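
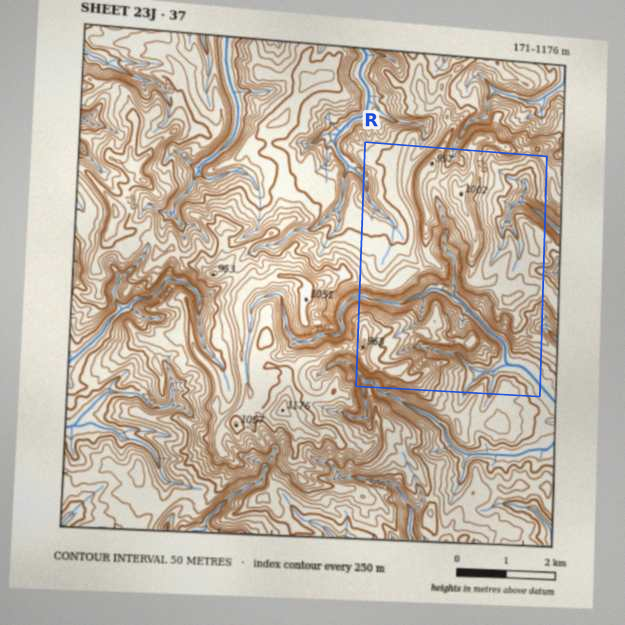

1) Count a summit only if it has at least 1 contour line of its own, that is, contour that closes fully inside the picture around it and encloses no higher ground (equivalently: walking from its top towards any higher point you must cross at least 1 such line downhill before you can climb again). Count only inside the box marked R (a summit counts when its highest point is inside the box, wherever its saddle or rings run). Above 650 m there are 6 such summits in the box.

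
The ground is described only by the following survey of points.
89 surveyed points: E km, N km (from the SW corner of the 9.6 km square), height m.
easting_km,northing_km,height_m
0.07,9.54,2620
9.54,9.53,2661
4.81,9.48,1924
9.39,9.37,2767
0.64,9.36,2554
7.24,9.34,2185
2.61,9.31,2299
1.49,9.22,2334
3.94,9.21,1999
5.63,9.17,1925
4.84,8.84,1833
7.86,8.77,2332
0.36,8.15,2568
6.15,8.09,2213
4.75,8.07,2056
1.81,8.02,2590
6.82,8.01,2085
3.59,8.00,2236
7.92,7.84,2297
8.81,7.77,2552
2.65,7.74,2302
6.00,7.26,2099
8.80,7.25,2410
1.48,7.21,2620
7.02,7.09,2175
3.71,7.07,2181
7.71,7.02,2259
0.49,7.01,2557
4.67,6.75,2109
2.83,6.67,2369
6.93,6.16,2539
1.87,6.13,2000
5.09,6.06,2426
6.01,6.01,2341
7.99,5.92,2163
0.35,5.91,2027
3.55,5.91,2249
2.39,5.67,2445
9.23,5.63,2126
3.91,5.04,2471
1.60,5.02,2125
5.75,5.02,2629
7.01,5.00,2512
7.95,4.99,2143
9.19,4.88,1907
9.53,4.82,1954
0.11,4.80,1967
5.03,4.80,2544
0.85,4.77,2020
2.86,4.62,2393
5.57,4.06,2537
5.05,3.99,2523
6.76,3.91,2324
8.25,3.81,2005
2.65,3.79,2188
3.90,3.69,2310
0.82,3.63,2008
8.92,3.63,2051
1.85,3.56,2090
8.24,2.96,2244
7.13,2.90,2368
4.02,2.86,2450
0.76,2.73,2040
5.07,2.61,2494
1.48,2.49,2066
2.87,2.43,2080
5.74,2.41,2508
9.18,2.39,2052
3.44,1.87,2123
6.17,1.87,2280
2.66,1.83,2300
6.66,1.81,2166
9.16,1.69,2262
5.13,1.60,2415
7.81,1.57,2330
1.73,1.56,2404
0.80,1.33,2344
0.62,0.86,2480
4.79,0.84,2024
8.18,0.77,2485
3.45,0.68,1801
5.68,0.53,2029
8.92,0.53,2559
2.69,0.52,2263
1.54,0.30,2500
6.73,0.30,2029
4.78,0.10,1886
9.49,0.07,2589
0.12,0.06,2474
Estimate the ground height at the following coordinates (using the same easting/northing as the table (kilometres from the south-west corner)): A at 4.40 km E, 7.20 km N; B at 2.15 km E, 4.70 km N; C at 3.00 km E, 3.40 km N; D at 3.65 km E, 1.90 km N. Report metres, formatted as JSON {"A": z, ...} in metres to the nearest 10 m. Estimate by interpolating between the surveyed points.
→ {"A": 2150, "B": 2280, "C": 2220, "D": 2220}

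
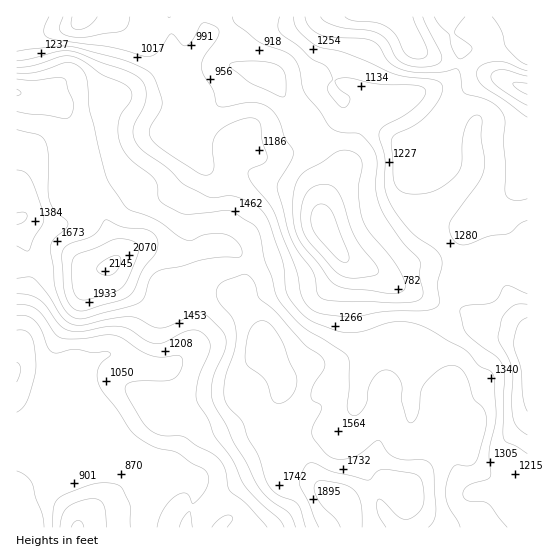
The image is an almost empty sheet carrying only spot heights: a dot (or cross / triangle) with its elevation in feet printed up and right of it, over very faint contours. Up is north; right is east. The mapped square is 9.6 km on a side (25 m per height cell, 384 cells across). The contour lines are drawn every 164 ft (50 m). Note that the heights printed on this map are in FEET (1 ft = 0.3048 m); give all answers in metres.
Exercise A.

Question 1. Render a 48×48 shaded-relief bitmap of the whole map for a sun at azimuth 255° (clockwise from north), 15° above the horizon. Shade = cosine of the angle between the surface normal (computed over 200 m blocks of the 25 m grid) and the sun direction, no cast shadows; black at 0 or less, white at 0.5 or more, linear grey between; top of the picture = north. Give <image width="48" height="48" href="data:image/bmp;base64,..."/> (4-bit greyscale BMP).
<image width="48" height="48" href="data:image/bmp;base64,Qk32BAAAAAAAAHYAAAAoAAAAMAAAADAAAAABAAQAAAAAAIAEAAATCwAAEwsAABAAAAAAAAAAAAAAABEREQAiIiIAMzMzAERERABVVVUAZmZmAHd3dwCIiIgAmZmZAKqqqgC7u7sAzMzMAN3d3QDu7u4A////AKcgJ6u7uqmHiHiazN7+zLhEaIZlRWZWd4YhNpq7qqmHiYis3d3u3KY0epZDNGZnd2VEV4q7qZmYiZm97tze24QlmoUhJGd4d1Vnd3mqmImYiavN7svNuFM3qnQRJXiIdkV4iHiIiIiZmbze7am7hURomGQiRnd2ZlZ4mIiHeIiaqr3u24ipVFaIdlVDV3ZVZ3eJmIh2eJmrq87uyoiXRXiIZWZlaHQ1d4iZmHd3irqru83tuYiGVniYZXd2eXMlZXiJmHd4q7qau83cqIh2ZniYZXiHiYMTRHiZmHd5zLqZms3bmIh2ZmeZZWiYiHQQI4iZmHeLy6mIm93KmId3ZVeZdniZh3UQEpmal3isypiIrO25mpdmZVeZdniZh2UQAbqph3m7qYd5vNyompZFZlaJh3iZhlUgAcupd5u6mHeJvNypmpZEVmaJhniZhlUwAMy4eKuod3iavNy6qoZVVVZ5hmeZhUVBAMy5eKmYiZmau83LqHVVVFZ3dniIdURBALzKiZmKu7mJq83sqGRFRFZ3d3iIdTMxEbzcqZibzLh4ms3tp1M0RFZ4h3d2ZDRDM7zu25ibzLl3is3cljIiNGd4h3ZmVFZkRL3//JeJq6l3isy6hSESRWd4d2ZmZmdlVbz//Zd4iIh3erqYdBASRmZ3ZmZ4d3h2Z7zv/Zh3ZVZ3irmHYxETVmZlVnm7mIh2eavf/aiGQzZ4mqmHUxEzREVlaKzMqYdnm4m+/amFMjaImZmHUyIzEjZ4m8zLuYZoq3i+/amGMkaIiIiHQyERAEiqvMu8uXZ5qnnO25mGQ0VniIiGQyAAAnvMzLu8uXeJmYq8uYmXVERWiIdlQwAAFa3My7y7uYeJiJq6mZmXVURGiHdVQgAASc3LvNy6qoiId6q7qaqFVkRGh3ZVQQABa93LzduZmpiHd6vcqallVVVWd3ZVMQADe93L3bmIiamHeJzsmJhUVlZmZndlMREUi9y87aiIiZmYiJvcmIdVZmVWVWdlMzM1irvN7aiHiJqqmJvLmHZWdlRERnh1VVRGiau+/ah3d4mqmJrLmGVWZUREV5h3dlVWeJq+/qh3d3m7mJq7qGVVREM0aamIdlVnd4q+/qh3Znm7mJq7qFRUMzNGiqmIZVVnd4rO/Zh3Znq7mJmql1RDMzVomqmHVFZ3iJq925iHZXq7mZmql1REM0Z4iZmHZEV4mpibqZmYZXm7qqmZhkRVREZ3eIiHZDV5u5d4mZqphnm7zJmIdDVmVEV3dmeHVEery5Zniaq6mInN7ndmVEV3UyRndlZmZWnMuYd4iJq8uqve7VVmVEVlQiRodUVmZ4vMqHiJmaq8y83tuFZ3ZCNEMjRoZUZneJzLqZmavMuqq8y4QmeIYgEzM1Z3dVZ4iazbqqqr3tuGWKqFIHd3QQI0RXiHhmeJmrzcuqqs79lSNoh1M3dUMjVWaJmHiHeJqrzdupms7rYhSJh2VIdDJHh4iamHiHeJq7zdyqq83IMSaIh2VZhTE3mZqqmHiHiZmr3uy8uqqWEDeYd2ZQ=="/>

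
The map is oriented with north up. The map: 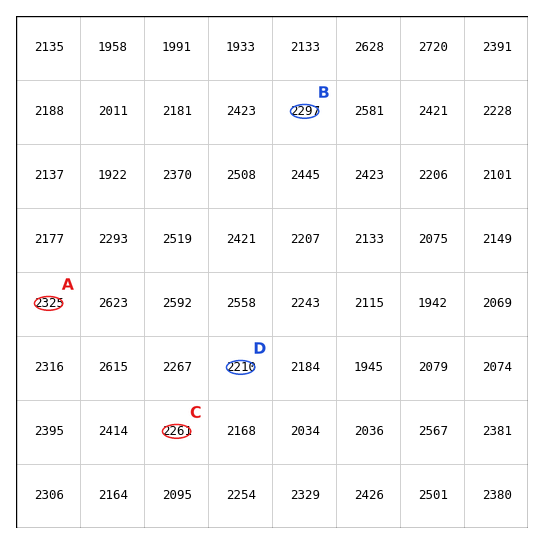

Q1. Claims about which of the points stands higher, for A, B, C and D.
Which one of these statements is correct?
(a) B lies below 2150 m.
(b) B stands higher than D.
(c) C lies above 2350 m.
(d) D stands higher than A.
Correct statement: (b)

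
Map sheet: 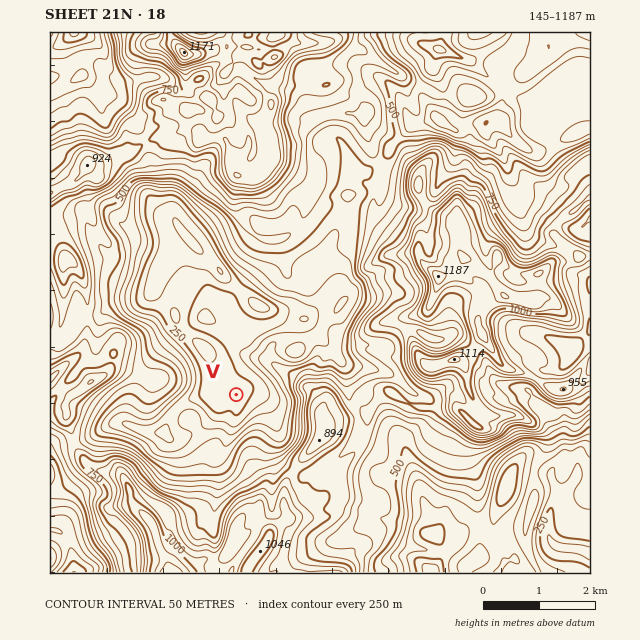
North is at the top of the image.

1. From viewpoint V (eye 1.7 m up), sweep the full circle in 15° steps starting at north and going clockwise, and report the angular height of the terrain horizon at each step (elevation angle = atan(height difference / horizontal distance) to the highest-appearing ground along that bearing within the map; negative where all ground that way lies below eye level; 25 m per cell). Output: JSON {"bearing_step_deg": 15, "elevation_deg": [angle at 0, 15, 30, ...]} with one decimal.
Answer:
{"bearing_step_deg": 15, "elevation_deg": [10.4, 7.3, 11.5, 14.0, 14.3, 16.6, 21.1, 22.9, 21.5, 19.6, 18.1, 18.3, 18.1, 14.0, 16.4, 16.4, 14.2, 8.5, 12.0, 14.0, 9.9, 6.2, 7.4, 6.6]}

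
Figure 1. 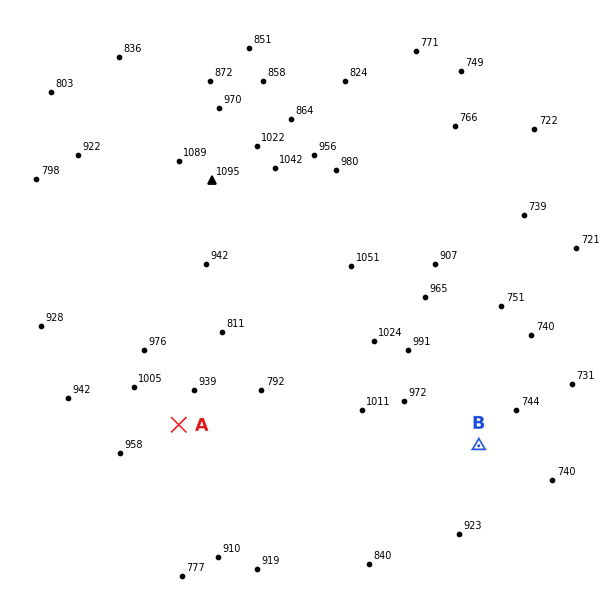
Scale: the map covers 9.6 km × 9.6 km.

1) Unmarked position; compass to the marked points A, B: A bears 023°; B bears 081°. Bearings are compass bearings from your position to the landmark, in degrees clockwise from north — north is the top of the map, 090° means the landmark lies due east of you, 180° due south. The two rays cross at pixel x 148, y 498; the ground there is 930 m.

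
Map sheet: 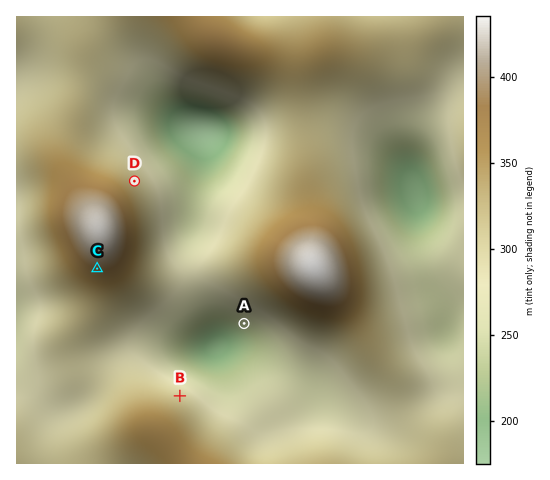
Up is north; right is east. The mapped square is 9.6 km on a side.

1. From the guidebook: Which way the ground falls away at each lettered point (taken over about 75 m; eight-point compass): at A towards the SW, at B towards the NE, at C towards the S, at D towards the NE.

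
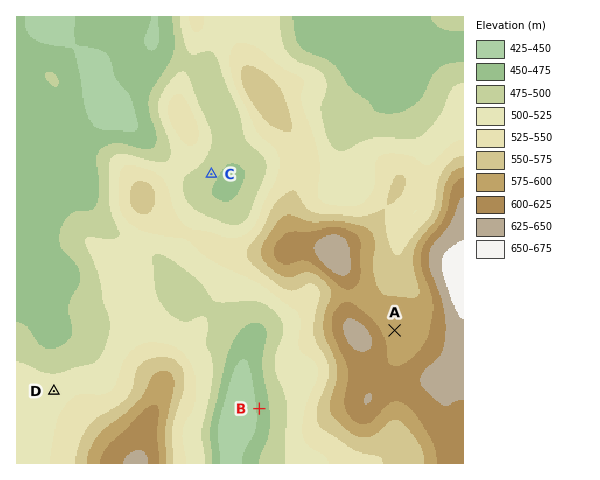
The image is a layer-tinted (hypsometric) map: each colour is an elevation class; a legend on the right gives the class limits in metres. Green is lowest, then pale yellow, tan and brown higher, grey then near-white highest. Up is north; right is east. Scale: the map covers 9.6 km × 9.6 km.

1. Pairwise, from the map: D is lower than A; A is higher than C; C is higher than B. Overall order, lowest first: B C D A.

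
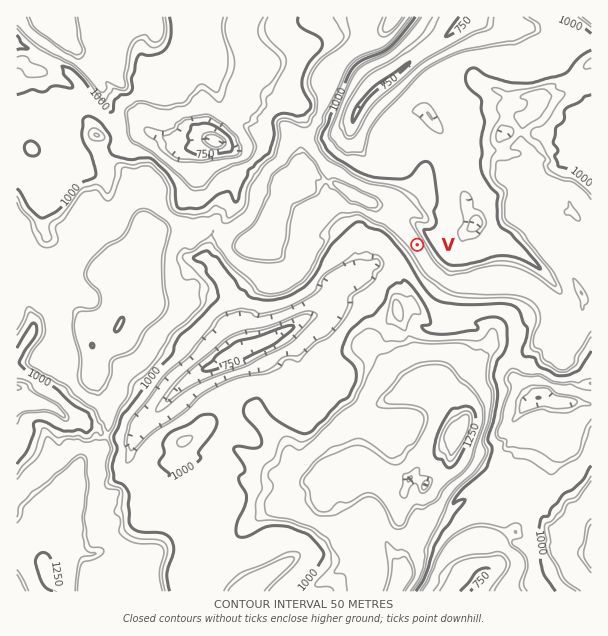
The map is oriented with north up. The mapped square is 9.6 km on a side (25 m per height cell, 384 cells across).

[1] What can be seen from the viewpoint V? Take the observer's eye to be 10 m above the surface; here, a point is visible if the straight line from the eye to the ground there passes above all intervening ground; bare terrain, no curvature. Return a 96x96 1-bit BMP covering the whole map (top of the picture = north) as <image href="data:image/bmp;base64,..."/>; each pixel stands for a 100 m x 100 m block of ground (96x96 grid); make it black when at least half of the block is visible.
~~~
<image width="96" height="96" href="data:image/bmp;base64,Qk2+BAAAAAAAAD4AAAAoAAAAYAAAAGAAAAABAAEAAAAAAIAEAAATCwAAEwsAAAIAAAAAAAAA////AAAAAAAC/5/gAAAAAAAAAAAG/5/wAAAAAAAAAAAGwT/wAAAAAAAAAAAEwD/4AAAAAAAAAAAMwM/4AAAAAAAAAAAMwd/8AAAAAAAAABMAf/3+AAAAAAAAAD8Af//+AAAAAAAAAH8AP///AAAAAAAAAH8AP///AAAAAAAAAH8AP///gAAAAAAAAH8AP///wAAAAAAAAD8AP///wAAAAAAAAB8AN///4AAAAAAAAA8AP///4AAAAAAAAA8AP8//8AAAAAAAAAcAP8P/+AAAAAAAAAMAP4D/+AAAAAAAAAEAP4B//AAAAAAAAAEAP8A//A/AAAAAAAAAP8AP/EfAAAAAAAAIO8Af/oP4AAAAAAAEO8AP/4f+MAAAAAAA++YH/4//4AAAAAAAf+MP/4//4AAAAAAAB/uf/45/wAAAAAAAAf3///4/wAEAAAAAAf5///4fgAGAAAAAAf+///4PwADAAAAAAf/P//8H4ABwAAAAAP9j//8DwAAwAAAAAP+z//+A+AAEAAAAA//d//+AfgAMAAAAA/////8AfwA4AAAAA/////8gPwB4AAAAA//////gP8B4AAAAA/////7wP/H4AAAAA+///+b4H//8AAAAAx////74D//8AGAAAB/////8B//+APAAAD//z//8Ef/8AHAAAD/+w/f+8P/gAzAAAB/+AAGP8EAAAzgAAB//AADH8AAAAbgAAA/jgcBj+AAAAdwAAAPwADgx+IAAANwAAAH4AA4g+MAAAd4AAAH4AH/geeAAAd4AAAH4AB/gfeAAAZ4AAAH4AAfge4AAB54AAAHgAA/gEAAH/xwAAAHAAA/gAAH//hwAAAOAAA/gAAP/+DgAAAAAAA/wAA9/8HAAAAAAAA/8AAwf4fIAAAAAAB/+ABgf/+YAAAAAAB/+ADAf/+4AAAAAAB/+ADAf/54AAAAAAA/8AGAf/54AAAAAAA/8AOAP/xgAAAAAAA/8A8CH/xwAAAAAAA58D8HH/hwAAAAAAA4+P/HH/BwAAAAAAAcf/+OP+DgAAAAAAAeP/4OP+BAAAAAAAAf4gwPP+AAAAAAAAADwAAPf+AAAAAAAAABgAAP//AAAAAAAAABAAAP//AAAAAAAAACAAAP/+AAAAAAAAAAAAAH/0AAAAAAAAAAAAAH/hAAAAAAAAAAAAAH/BAAAAAAAAAAAAAH/AAAAAAAAAAAAAAH/+AAAAAAAAAAAAAD/AAAAAAAAAAAAAAD/EAAAAAAAAAAAAAH/eAAAAAAAAAAAAAH//gAAAAAAAAAAAAH/8AAAAAAAAAAQAAH/4AAAAAAAAAAQAAH/8gAAAAAAAAAYAAH//wAAAAAAAAAYAAH/gAAAAAAAAAAcAAH8AAAAAAAAAAAcAAH4AAAAAAAAAAAOAAHwAAAAAAAAAAAOAAHwAAAAAAAAAAAHAAD4AAAAAAAAAAADwAAYAAAAAAAAAAAA+AAAAAAAAAAAAAAAPAAAAAAAAAAAAAAAfgAAAAAAAAAAAAAADwAAAAAAAAAAAAAAA4AAAAAAAAAAAAAAAcAAAAE="/>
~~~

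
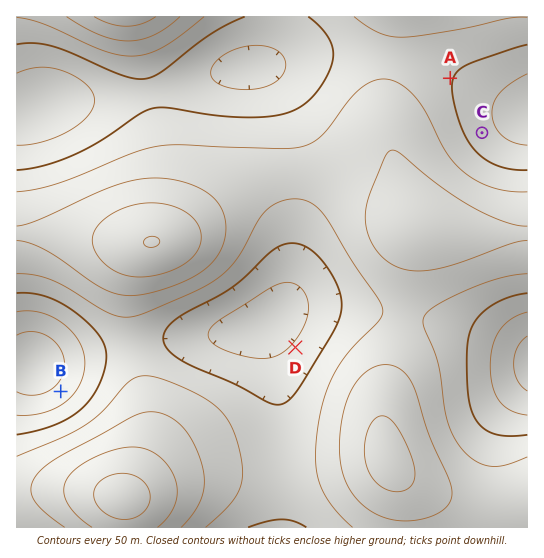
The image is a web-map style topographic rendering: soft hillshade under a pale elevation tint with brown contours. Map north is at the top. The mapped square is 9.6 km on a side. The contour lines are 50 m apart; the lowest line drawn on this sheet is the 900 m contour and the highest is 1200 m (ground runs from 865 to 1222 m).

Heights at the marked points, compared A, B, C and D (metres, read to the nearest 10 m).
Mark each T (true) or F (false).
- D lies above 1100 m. F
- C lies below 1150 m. T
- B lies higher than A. F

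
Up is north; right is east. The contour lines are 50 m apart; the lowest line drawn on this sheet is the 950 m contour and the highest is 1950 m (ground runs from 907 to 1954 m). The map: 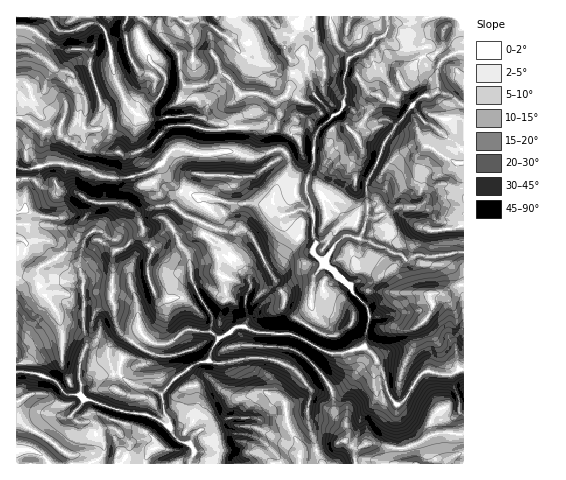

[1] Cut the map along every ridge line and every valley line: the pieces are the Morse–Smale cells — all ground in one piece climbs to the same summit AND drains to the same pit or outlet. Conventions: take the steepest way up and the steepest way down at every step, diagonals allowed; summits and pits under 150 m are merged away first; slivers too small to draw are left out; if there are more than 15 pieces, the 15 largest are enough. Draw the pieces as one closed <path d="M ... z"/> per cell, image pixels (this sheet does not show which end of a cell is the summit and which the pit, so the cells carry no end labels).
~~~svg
<path d="M386 16l-259 0-4 12 8 30 31-20 17 16 2 21 5 11 15 0 9-4 11-8 3 0 7 6 10 14 15-1 17 8-11 8-21 9-6 9-7 2-19 1-21-6-19 2-18 20-21 9-45-5-21-12-4-4 0-6-15 4-17-12-11-2-1 253 19 2 14 5 19 17 13 0 4 5 33 10 30 5 23 13 8-1 18-21-1-21-8-15 11-8 9-1 3-10 8-12-8-7-25-2-19 14-12 0-7-4-6-6-4-8-1-22-8-24-27-4-11 0-7 4-4-11-4-5-8-2-14-18-8-4-10 0-9 4-7-5 4-4 4-11-3-14 0-31-2-10 16-3 0 13 3 4 10 3 8-3 4-5 2-14 22 5 16 8 22 1 27-8 11-9 7-10 4-2 22 5 35-3 17 6 8 0 24-8 6 4 3 12-3 9-13 20-1 8 2 8 6 6 1 7 22 22 8 4 6 9 7 3 8-15 9-8-5-8 7-8 0-4-18-19-7 1-7 5-6-11 0-12 8-17 1-27 3-8 19-16 7-9 2-11-2-17 4-18 16-8 12-13 9-3 3-7z"/><path d="M244 326l-9 2-6 5-8 4-10 14-1 9-11 2-11 8 8 15 1 21-18 21-9 1 9 13 10 2 3 3 3 7-5 8 0 3 274-1-1-93-4 0-7 4-13 0-11-3-5 2-19 27-7 4-9-11-8-28-5-8-11-11-20 7-15 0-39-20-34-1z"/><path d="M463 16l-75 0 0 12-3 7-9 3-12 13-16 8-4 18 2 15-2 13-2 5-17 13-9 11-2 31-8 17 0 12 6 11 7-5 7-1 17 17 1 6-7 8 5 8 8-3 19 6 27 13 4 0 6 6 11-5 20 1 27-5z"/><path d="M126 16l-109 0-1 101 15 4 14 11 15-4 0 6 4 4 21 12 45 5 21-9 18-20 19-2 21 6 19-1 7-2 6-9 21-9 11-8-17-8-15 1-10-14-7-6-3 0-11 8-9 4-15 0-5-11-2-21-17-16-31 20-8-30 4-8z"/><path d="M67 164l-5 17-10 5-10-3-3-4 0-13-16 3 2 10 0 31 3 14-4 11-4 4 7 5 9-4 10 0 8 4 14 18 8 2 4 5 4 11 7-4 38 4 8 24 3 25 8 11 7 4 12 0 19-14 25 2 9 6 15-10 10-2 2-5-1-24 5-9-2-9-25-23-7 0-27 10 0-7-4-8-5-6-11-21-9-9-3-14 2-7-6-9 2-10-3-5-27 8-15 0-12-2-11-7z"/><path d="M350 235l-7 1-10 10-9 17 26 23 3 7 13 12 4 15-5 17 0 10 10 10 6 11 7 25 4 7 7 4 9-8 15-23 5-2 11 3 13 0 7-4 5-1 0-117-6 0-21 4-20-1-11 5-6-6-4 0-10-6z"/><path d="M161 164l-7 5 2 6-2 10 6 9-2 7 3 14 9 9 11 21 5 6 4 8 0 7 27-10 10 2 22 21 2 4 0 5-5 9 1 24-2 6 11 5 34 1 10 4 14-21-3-9 3-29 11-14-1-2-42-39-1-7-7-5-14-7-15-1-10 1-7 7-12 3-9-8 3-8-16-2-15-7-9-9z"/><path d="M27 372l-11 0 1 92 173-1 5-10-3-7-3-3-10-2-5-6-4-8-11-7-14-6-27-4-33-10-4-5-13 0-14-15-14-6z"/><path d="M281 149l-24 8-8 0-17-6-35 3-22-5-4 2-10 13 9 16 9 9 15 7 16 2-3 8 9 8 12-3 7-7 10-1 15 1 14 7-1-12 2-9 12-16 3-9-3-12z"/><path d="M326 264l-12 14-3 16 3 22-14 21 29 16 15 0 17-5 4-2 5-26-2-11-15-16-2-7z"/>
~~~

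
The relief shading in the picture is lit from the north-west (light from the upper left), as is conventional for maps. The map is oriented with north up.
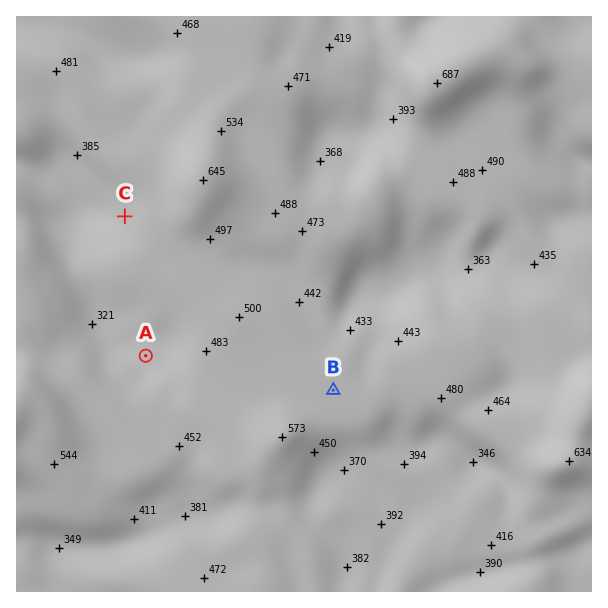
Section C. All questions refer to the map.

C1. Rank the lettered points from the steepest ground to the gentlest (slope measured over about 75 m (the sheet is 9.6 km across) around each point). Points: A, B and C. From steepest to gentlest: C A B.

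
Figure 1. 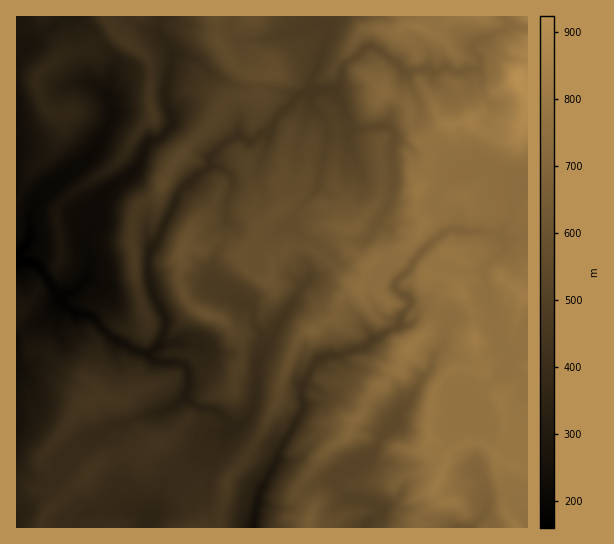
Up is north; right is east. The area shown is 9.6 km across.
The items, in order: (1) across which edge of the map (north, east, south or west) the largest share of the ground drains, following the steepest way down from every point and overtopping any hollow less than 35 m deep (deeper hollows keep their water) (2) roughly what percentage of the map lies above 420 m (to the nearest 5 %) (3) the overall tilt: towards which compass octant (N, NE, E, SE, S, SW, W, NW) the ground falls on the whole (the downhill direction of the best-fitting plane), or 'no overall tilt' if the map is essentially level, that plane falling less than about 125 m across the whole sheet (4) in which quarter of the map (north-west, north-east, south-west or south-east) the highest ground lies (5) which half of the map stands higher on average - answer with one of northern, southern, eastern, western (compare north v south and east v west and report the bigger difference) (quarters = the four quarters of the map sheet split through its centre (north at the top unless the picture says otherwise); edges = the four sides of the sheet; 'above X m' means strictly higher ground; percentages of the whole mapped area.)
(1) The largest share of the runoff leaves by the western edge.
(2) Ground above 420 m makes up about 65 % of the sheet.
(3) Overall the map slopes down towards the west.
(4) The highest point lies in the north-east quarter of the map.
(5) Taken as a whole, the eastern half is higher than the western.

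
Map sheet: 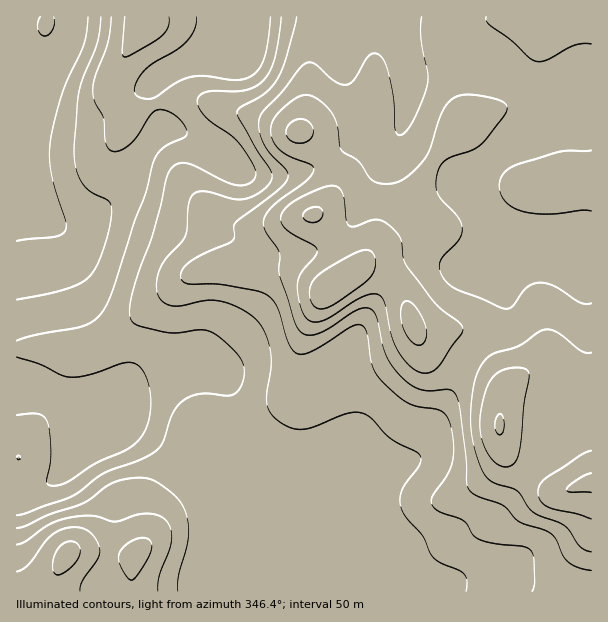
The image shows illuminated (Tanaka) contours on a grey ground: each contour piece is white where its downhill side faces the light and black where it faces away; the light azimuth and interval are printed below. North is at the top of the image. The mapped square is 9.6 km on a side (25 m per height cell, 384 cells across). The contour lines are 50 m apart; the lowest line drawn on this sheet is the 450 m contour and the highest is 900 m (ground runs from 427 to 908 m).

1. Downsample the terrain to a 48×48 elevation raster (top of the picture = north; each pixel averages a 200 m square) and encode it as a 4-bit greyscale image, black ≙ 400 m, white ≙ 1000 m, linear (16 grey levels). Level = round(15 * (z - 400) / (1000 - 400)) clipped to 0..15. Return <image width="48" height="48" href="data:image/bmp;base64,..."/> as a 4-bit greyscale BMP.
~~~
<image width="48" height="48" href="data:image/bmp;base64,Qk32BAAAAAAAAHYAAAAoAAAAMAAAADAAAAABAAQAAAAAAIAEAAATCwAAEwsAABAAAAAAAAAAAAAAABEREQAiIiIAMzMzAERERABVVVUAZmZmAHd3dwCIiIgAmZmZAKqqqgC7u7sAzMzMAN3d3QDu7u4A////AJmqmZmZiHZmVVVWZmVVVVVVZmZ3d3iIiJmqqZmZmHZmVVVWZmVVVVVWZmZ3d3iIiYmqqpmZmHdmVVVVZlVVVVVmZmd3d3iJmYiaqpmZmYdmVVVVVVVVVVVmZ3d3d3iJqniZqZiJmYdmVVVVVVVVVVVmZ3eIiIiZq2d4mYiIiIdmVVVVVVVVVVZmd3eIiJmaq1Vnd3d3h3dmVVVVVVVVVWZnd4iIiZq7u0RVZnd3d3ZlVVVVVVVVVWZ3eIiJmavMzERERWZ3d2ZlVVVVVVVVVWZneImZqqvM3URERFZmZmZVVVVVVVVVVWZmd4mau7u8zVRDNERVVmVVVVVVZlVVVmZmd4mru7q7zFVDMzREVVVlVVVmZmZVZmZmZ4mrzLqqu1RDMzM0RVZmZlVmZmZmZmZmZ4m8zLqqq0RDMzMzRFZmZmZmZmZmZmZ3d4m8zLqqqkRDMzMzNFVmZmZmZ3ZmZmd3d4m8zLqqqkRDMzMzNEVWVVZmd3d2Z3d4iIm8zLqqqjMzMzMzREVVVVVnd3d3d3eImZm8zLuqqjM0RDMzRERVVVVnd3d3d3iZmZmrzLuqqkREREREREREVVVmd3d3d4maqpmru7u6qkREREREREREVVVmd3d3d4mruqmqq7u7qkRERERERFVVVVVneId3eJq7uqqqqqu6qkRERERVVVVVVVZniJmHeJq7u6qqmaqqqTM0RERVVVVVVWZniaqYiJu7uqqpmZqpmTMzMzRFVmZmZmZ3iru6mau7uqmZmZmZmSMzMzRFZmd2Z3d4mrzLqqu7qZmZmZmZmSIiIzNFVnd3d4iImrzMu6u6qZmZmZmZmSIiIjNEVneIiIiJmrvMy7qqmZmZmZmZmSIiIiNEVmd4iIiJmau8y7qqmZmZmZmZmRERIiM0VWZ3iIiJmaqru7qqmZmZmZmZmREREiI0RWZnd4iJmqqqu7qqmZmZmZmZmREREiI0RVZnd4iZq7u6qqqqqZmZmZmZmREREiIzRVZnd3iJq7u6qqqZmZmZmZmZmRERIiIzRVZnd2d4mru6mZmZmZmZmZmZmRERIjMzNFZmZlZniaqqmZmZmZmZmZmZmRERIzMzNFZmVVVmeJmpmZmZmZmZmZmZmRESIzMzNFVVREVniJmZmYiJmZmZmZmZmRESIzRDNEREREV4mZmZmIiImZmZmZmZmRESIzREM0RERFZ5qqmZiIiImZmZmZmZmRERIzREQzREVWeJqqqYiIiIiZmZmZmZmRERIzRERERFVmeJqqmYiIh4iZmZmZmZmRERI0RERERVZmZ4mZmIiIh3iZmZmZmZmRERI0RERERVVVZniZiIiId3iJmZmZmZmRERE0REQ0RERERWeIiHiId3iIiIiJmZmREREjRUQzMzMzNFd4h3eId3iIiIiJmZmREREjRVVEMzMzNFZ3d3eHd3iIiIiJmZmRERESRVVUQzMzM1Z3d3d3d3iIiIiZmZmRERESNVVVRDMzM0Z3d3d3d3iIiImZmZmRERESNFZVVDMzM0Znd3d3d3iIiZmZqZmQ=="/>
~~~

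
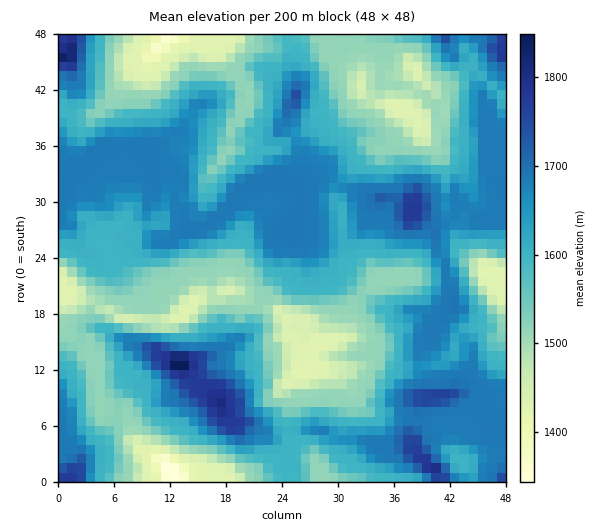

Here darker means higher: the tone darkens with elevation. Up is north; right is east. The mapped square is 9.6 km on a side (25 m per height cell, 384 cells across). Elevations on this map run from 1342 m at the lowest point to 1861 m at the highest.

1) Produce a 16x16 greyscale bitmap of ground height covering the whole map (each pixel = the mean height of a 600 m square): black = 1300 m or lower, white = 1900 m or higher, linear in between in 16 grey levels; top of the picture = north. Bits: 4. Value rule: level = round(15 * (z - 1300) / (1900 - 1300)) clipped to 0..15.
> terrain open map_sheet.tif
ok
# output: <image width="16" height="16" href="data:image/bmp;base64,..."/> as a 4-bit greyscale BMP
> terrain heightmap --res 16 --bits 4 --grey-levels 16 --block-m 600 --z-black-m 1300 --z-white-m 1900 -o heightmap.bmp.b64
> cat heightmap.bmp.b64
<image width="16" height="16" href="data:image/bmp;base64,Qk32AAAAAAAAAHYAAAAoAAAAEAAAABAAAAABAAQAAAAAAIAAAAATCwAAEwsAABAAAAAAAAAAAAAAABEREQAiIiIAMzMzAERERABVVVUAZmZmAHd3dwCIiIgAmZmZAKqqqgC7u7sAzMzMAN3d3QDu7u4A////ALhSJFd2eJuKl1VoqYiZupqWaJy4Z2iqqoZ5vKZEV5qpZovKhjNWiZhWZmeGNFaKh0VVRFVmZomVV3ZlV4h2aHOIiZh5qYiZd5iJqZqpmrqaqpqXmqmaqZqqqpd5mYZ2ioiZl2iYdUWKhmaIaKdURXmnRGZnl1VFecdCM1Z2VWib"/>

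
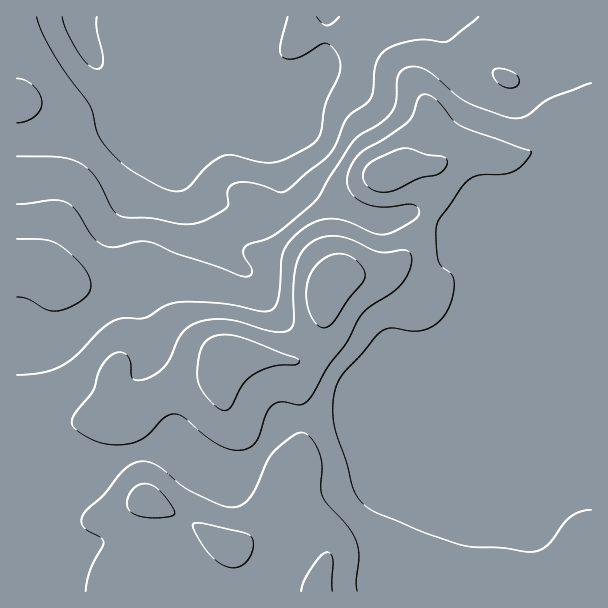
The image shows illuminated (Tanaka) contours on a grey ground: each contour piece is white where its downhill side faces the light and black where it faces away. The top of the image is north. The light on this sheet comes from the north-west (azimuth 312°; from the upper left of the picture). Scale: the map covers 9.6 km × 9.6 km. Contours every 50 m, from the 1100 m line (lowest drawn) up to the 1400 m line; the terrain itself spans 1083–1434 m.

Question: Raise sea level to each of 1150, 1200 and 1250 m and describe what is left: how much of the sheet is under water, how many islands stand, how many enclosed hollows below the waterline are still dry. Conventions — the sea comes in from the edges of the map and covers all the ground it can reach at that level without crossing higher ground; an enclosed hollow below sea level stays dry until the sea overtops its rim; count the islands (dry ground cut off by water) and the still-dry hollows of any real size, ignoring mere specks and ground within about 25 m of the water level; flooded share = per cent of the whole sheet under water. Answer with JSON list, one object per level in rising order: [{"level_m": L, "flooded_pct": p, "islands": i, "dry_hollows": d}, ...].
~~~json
[{"level_m": 1150, "flooded_pct": 11, "islands": 0, "dry_hollows": 0}, {"level_m": 1200, "flooded_pct": 18, "islands": 0, "dry_hollows": 0}, {"level_m": 1250, "flooded_pct": 28, "islands": 0, "dry_hollows": 0}]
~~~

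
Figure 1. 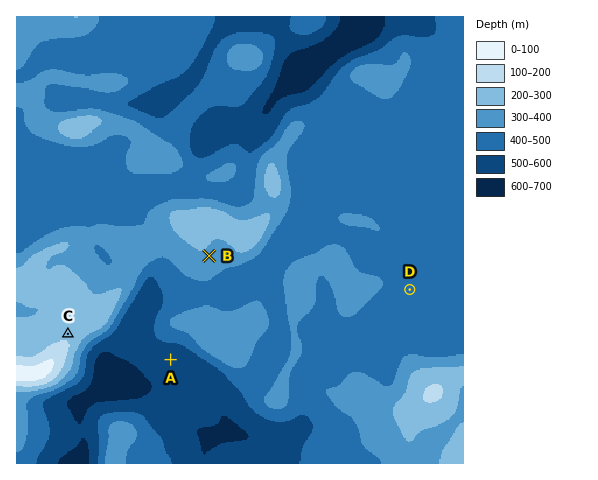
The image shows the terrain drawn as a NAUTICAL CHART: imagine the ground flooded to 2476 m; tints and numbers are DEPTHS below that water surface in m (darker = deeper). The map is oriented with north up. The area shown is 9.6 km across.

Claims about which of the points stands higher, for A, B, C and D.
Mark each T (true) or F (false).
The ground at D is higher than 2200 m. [F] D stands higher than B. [F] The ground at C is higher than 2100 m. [T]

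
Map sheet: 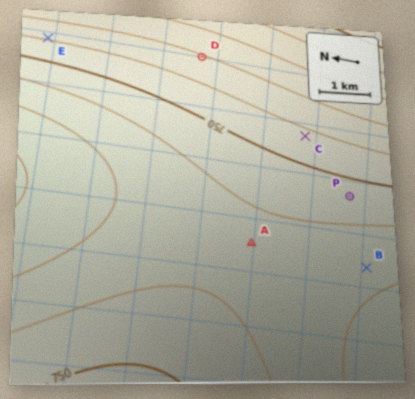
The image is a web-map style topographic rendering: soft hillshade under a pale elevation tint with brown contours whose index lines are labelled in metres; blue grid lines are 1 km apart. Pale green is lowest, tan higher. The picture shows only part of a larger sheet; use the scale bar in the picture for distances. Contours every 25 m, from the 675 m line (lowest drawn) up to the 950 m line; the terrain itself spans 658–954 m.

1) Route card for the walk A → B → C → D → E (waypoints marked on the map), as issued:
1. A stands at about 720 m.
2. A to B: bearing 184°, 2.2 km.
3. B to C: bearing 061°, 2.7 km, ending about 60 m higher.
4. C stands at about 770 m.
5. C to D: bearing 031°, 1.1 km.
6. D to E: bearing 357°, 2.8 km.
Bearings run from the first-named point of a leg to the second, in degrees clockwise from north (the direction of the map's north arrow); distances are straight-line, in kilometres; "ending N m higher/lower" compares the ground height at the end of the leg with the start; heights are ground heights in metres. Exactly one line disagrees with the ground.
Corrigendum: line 5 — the distance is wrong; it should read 2.4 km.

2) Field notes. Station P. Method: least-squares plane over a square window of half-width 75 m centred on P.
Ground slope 2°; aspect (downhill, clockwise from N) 272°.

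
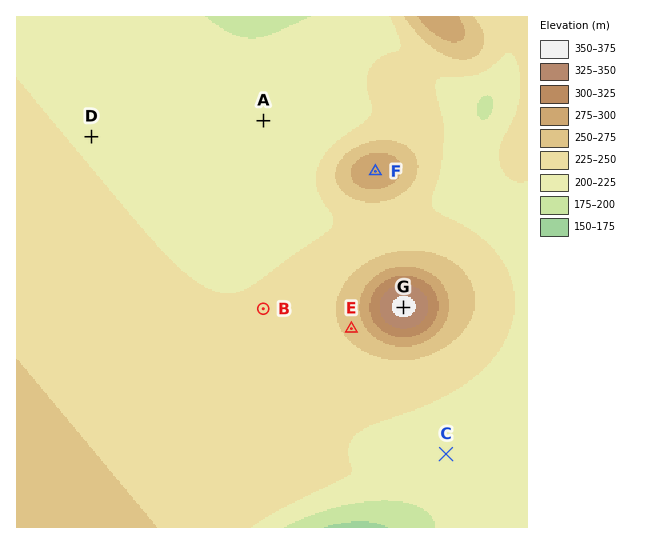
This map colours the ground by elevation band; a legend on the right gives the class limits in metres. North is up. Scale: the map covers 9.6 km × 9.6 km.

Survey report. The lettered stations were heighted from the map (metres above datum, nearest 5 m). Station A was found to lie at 205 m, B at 230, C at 215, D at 220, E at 255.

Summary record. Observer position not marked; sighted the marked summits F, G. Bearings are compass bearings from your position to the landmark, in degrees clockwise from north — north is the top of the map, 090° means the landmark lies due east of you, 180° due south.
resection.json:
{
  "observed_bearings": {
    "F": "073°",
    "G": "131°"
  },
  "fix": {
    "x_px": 280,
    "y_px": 200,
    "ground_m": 210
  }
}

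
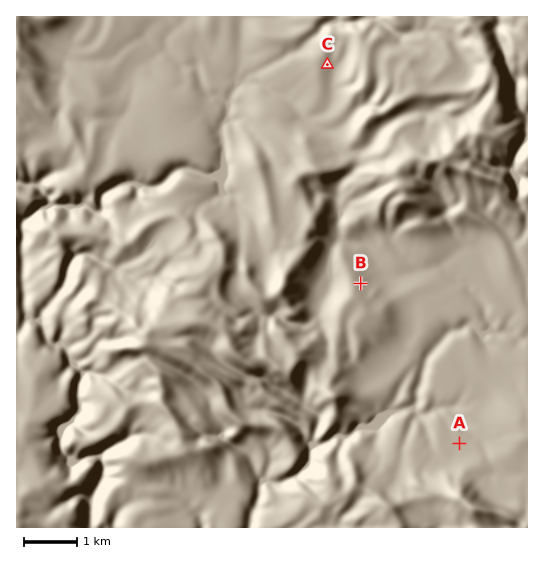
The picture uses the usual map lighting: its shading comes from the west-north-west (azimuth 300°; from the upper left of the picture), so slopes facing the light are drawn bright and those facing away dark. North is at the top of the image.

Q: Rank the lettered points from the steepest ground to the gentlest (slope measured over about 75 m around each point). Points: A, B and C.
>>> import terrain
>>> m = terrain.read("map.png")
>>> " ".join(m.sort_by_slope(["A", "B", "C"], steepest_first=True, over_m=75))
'B C A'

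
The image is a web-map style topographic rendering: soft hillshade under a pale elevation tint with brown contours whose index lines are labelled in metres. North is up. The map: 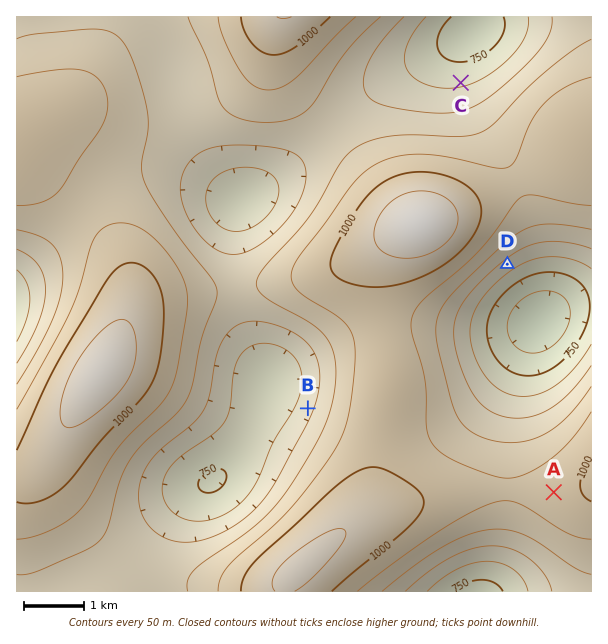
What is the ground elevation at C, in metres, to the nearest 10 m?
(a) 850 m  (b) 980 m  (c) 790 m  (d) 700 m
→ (c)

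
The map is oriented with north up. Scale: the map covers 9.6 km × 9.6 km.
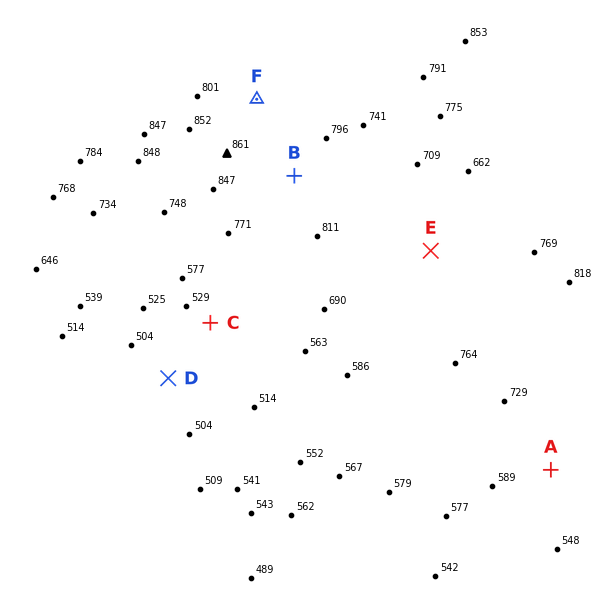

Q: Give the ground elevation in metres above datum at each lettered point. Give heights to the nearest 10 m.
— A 610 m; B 850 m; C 520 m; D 490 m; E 780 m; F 780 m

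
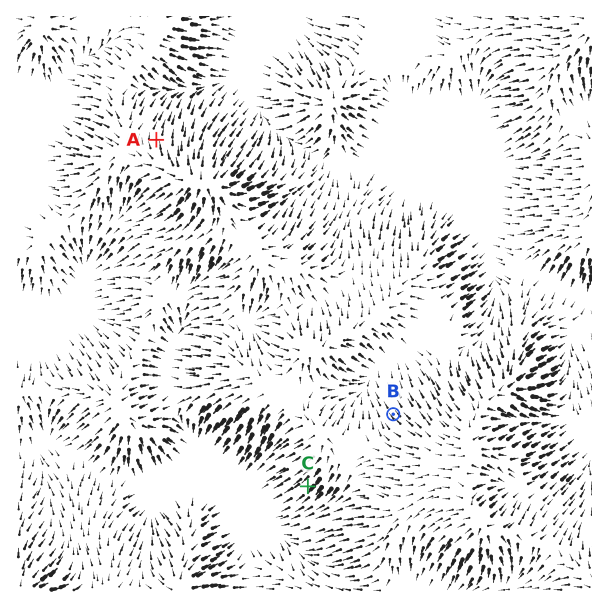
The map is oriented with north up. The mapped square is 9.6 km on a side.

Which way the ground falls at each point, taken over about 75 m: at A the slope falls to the N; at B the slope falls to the NW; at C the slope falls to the SW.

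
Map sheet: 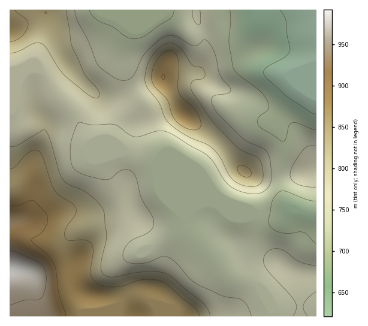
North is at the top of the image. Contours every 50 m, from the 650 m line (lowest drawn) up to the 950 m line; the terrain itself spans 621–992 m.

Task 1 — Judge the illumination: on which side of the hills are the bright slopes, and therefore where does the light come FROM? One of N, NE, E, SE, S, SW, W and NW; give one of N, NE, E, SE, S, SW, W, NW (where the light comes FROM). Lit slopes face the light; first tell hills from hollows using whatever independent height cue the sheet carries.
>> S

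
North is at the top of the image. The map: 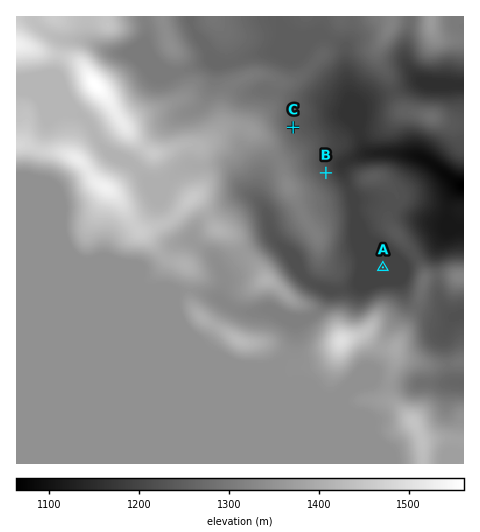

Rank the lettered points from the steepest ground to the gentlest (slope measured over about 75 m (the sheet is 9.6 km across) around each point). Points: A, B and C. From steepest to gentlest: B C A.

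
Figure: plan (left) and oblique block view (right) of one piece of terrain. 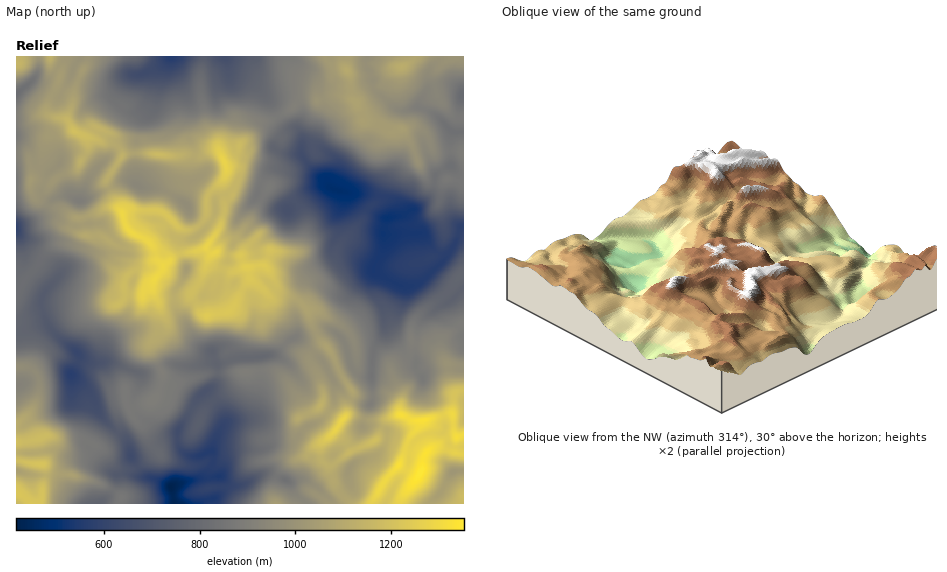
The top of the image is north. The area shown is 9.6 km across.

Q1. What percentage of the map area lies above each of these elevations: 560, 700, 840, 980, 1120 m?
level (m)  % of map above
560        96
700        85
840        66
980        41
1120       16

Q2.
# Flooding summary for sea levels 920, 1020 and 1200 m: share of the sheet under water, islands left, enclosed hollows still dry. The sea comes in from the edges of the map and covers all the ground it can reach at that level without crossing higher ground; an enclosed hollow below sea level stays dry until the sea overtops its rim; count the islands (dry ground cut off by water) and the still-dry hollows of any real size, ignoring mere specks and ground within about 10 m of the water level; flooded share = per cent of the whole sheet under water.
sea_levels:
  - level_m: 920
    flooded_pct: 49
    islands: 0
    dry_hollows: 1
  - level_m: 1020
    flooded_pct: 67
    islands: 0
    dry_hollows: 1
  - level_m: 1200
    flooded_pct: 93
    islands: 4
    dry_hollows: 0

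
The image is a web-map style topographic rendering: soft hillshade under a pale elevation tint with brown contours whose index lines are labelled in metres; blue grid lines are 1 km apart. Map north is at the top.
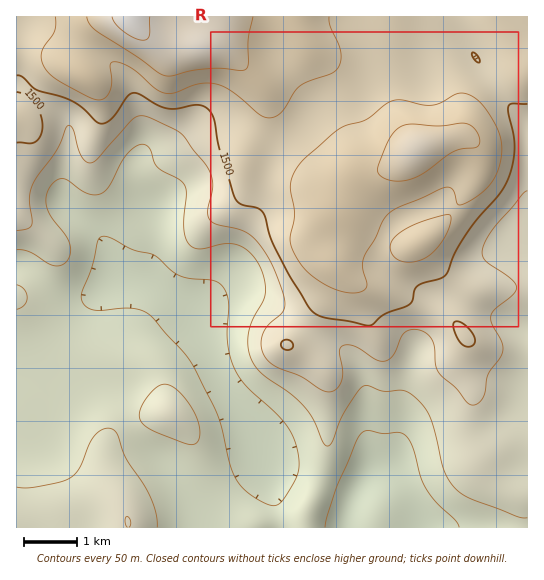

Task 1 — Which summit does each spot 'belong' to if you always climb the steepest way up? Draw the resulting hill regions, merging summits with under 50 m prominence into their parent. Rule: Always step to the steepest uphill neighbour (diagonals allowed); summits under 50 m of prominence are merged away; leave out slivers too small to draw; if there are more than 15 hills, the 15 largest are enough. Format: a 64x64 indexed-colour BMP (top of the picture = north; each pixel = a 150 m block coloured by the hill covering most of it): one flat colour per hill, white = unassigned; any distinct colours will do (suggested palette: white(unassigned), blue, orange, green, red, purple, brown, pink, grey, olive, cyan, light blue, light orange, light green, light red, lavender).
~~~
<image width="64" height="64" href="data:image/bmp;base64,Qk12CAAAAAAAAHYAAAAoAAAAQAAAAEAAAAABAAQAAAAAAAAIAAATCwAAEwsAABAAAAAAAAAA////ALR3HwAOf/8ALKAsACgn1gC9Z5QAS1aMAMJ34wB/f38AIr28AM++FwDox64AeLv/AIrfmACWmP8A1bDFADMzMzMzMzMzMzMzMRERERERERERERERERERERERERERMzMzMzMzMzMzMzMzEREREREREREREREREREREREREREzMzMzMzMzMzMzMzMxERERERERERERERERERERERERETMzMzMzMzMzMzMzMzMRERERERERERERERERERERERERMzMzMzMzMzMzMzMzMzEREREREREREREREREREREREREzMzMzMzMzMzMzMzMzMxERERERERERERERERERERERETMzMzMzMzMzMzMzMzMzMxERERERERERERERERERERERMzMzMzMzMzMzMzMzMzMzMRERERERESIREREREREREREzMzMzMzMzMzMzMzMzMzMxERERERERIiERERERERERETMzMzMzMzMzMzMzMzMzMxEREREREREiIRERERERERERMzMzMzMzMzMzMzMzMzMzERERERERESIiEREREREREREzMzMzMzMzMzMzMzMzMzERERERERERIiIRERERERERETMzMzMzMzMzMzMzMzMzMREREREREREiIhERERERERERMzMzMzMzMzMzMzMzMzMRERERERERESIiEREREREREREzMzMzMzMzMzMzMzMzMxERERERERERIiIRERERERERETMzMzMzMzMzMzMzMzMxEREREREREREiIhERERERERERMzMzMzMzMzMzMzMzMzERERERERERESIiEREREREREREzMzMzMzMzMzMzMzMzERERERERERERIiIhERERERERETMzMzMzMzMzMzMzMzERERERERERERIiIiERERERERERMzEzMzMzMzMzMzMzMREREREREREREiIiIRERERERERERETMzMzMzMzMzMzMxERERERERERESIiIhEREREREREREREzMzMzMzMzMzMxERERERERERESIiIiIRERERERERERETMzMzMzMzMzMzERERERERERESIiIiIhEREREREREREREzMzMzMzMzMzEREREREREREiIiIiIiERERERERERERERMzMzMzMzMzMRERERERERIiIiIiIiIhERERERERERERETMzMzMzMzMxERERERERIiIiIiIiIiERERERERIRERERMzMzMzMzMxERERERESIiIiIiIiIiIhEREREiIhERERETMzMzMzMzERERERESIiIiIiIiIiIiERERIiIiEREREREzMzMzMxERIREREiIiIiIiIiIiIiIREiIiIiIRERERETMzMzMxERESIiIiIiIiIiIiIiIiIiIiIiIiIhEREREREzMzMREREREiIiIiIiIiIiIiIiIiIiIiIiIiERERERERERERERERESIiIiIiIiIiIiIiIiIiIiIiIiIREREREREREREREREREiIiIiIiIiIiIiIiIiIiIiIiIhERERERERERERERERESIiIiIiIiIiIiIiIiIiIiIiIiEREREREREREREREREREiIiIiIiIiIiIiIiIiIiIiIiIRERERERERERERERERESIiIiIiIiIiIiIiIiIiIiIiIhERERERERERERERERERIiIiIiIiIiIiIiIiIiIiIiIiERERERERERERERERERESIiIiIiIiIiIiIiIiIiIiIiIRERERERERERERERERERIiIiIiIiIiIiIiIiIiIiIiIhERERERERERERERERERESIiIiIiIiIiIiIiIiIiIiIiERERERERERERERERERERIiIiIiIiIiIiIiIiIiIiIiIRERERERERERERERERERESIiIiIiIiIiIiIiIiIiIiIhERERERERERERERERERERIiIiIiIiIiIiIiIiIiIiIiEREREREREREREREREREREiIiIiIiIiIiIiIiIiIiIiIRERERERERERERERERERESIiIiIiIiIiIiIiIiIiIiIhEREREREREREREREREREREiIiIiIiIiIiIiIiIiIiIiERERERERERERERERERERESIiIiIiIiIiIiIiIiIiIiIREREREREREREREREREREREiIiIiIiIiIiIiIiIiIiIhERERERERERERERERERERERIiIiIiIiIiIiIiIiIiIiERERERERERERERERERERERESIiIiIiIiIiIiIiIiIiIREREREREREREREREREREREREiIiIiIiIiIiIiIiIiIhERERERERERERERERERERERERIiIiIiIiIiIiIiIiIhERERERERERERERERERERERERESIiIiIiIiIiIiIiIhERERERERERERERERERERERERERESIiIiIiIiIiIiIhERERERERERERERERERERERERERERERIiIiIiIiIiIhERERERERERERERERERERERERERERERESIiIiIiIiIiERERERERERERERERERERERERERERERERIiIiIiIiIiERERERERERERERERERERERERERERERERESIiIiIiIiERERERERERERERERERERERERERERERERERERERIiIiIRERERERERERERERERERERERERERERERERERERESIiIREREREREREREREREREREREREREREREREREREREREiIRERERERERERERERERERERERERERERERERERERERERERERERERERERERERERERERERERERERERERERERERERERERERERERERERERERERERERERERERERERERERERERERERERER"/>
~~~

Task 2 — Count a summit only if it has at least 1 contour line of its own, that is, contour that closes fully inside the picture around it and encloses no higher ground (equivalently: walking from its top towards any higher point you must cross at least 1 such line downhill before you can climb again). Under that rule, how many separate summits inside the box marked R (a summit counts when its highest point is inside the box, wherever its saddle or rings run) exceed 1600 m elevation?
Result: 1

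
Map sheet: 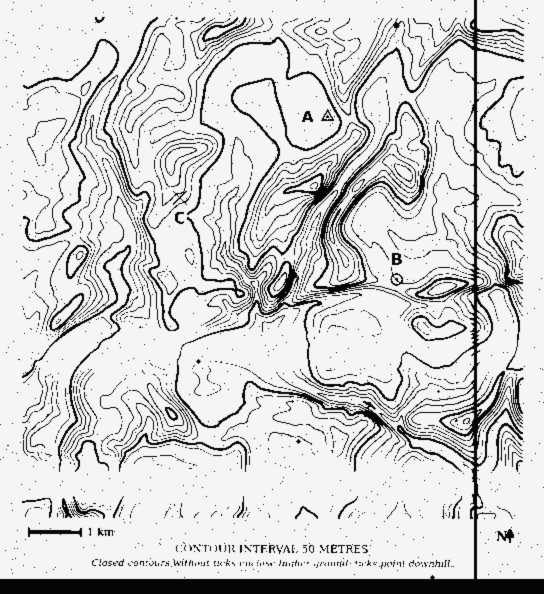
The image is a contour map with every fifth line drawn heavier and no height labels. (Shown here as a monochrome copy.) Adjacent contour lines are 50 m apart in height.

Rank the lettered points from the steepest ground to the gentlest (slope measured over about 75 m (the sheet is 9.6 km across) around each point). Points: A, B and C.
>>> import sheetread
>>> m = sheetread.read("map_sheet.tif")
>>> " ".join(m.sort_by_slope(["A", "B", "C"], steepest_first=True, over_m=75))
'C B A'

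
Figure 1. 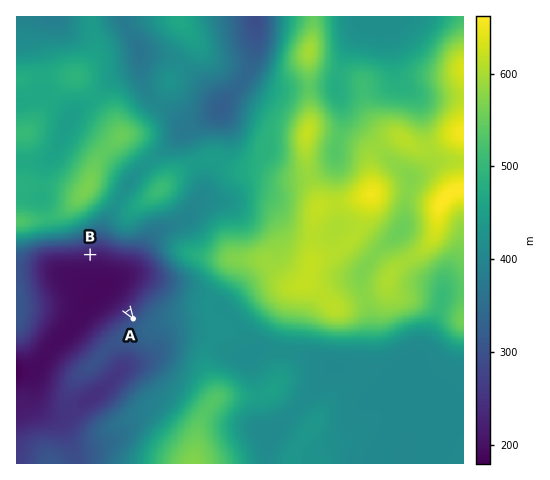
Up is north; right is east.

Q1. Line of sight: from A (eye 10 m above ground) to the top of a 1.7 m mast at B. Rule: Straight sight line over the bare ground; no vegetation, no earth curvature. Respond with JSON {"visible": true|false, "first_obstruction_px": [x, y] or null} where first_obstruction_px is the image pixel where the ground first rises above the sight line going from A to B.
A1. {"visible": true, "first_obstruction_px": null}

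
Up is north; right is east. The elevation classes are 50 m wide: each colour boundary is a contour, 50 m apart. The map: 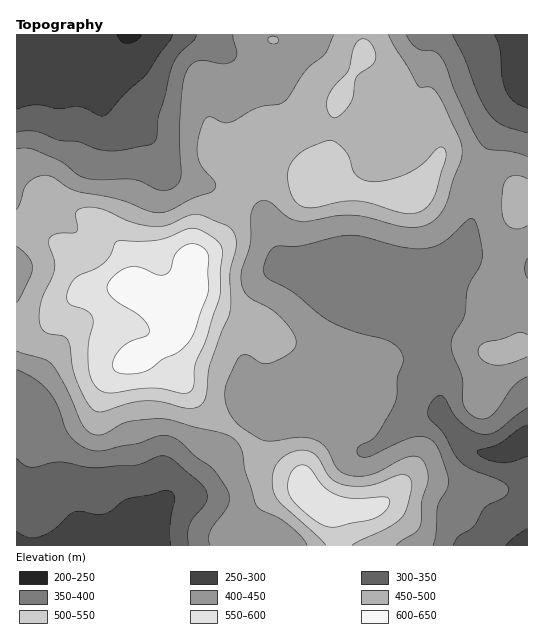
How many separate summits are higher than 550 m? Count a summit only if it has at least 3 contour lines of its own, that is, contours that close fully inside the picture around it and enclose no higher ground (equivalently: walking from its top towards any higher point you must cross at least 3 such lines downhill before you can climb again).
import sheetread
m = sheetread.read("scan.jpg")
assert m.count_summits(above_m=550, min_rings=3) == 1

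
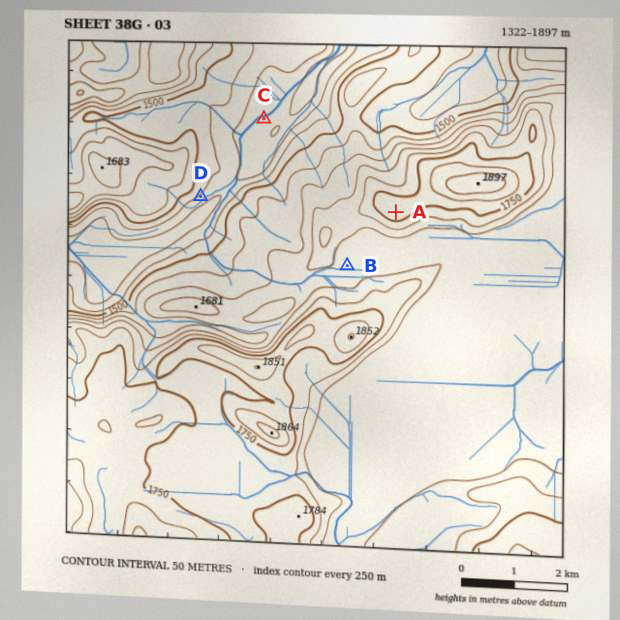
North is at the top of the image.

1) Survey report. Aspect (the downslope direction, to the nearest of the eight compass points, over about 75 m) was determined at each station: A S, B E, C SE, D SE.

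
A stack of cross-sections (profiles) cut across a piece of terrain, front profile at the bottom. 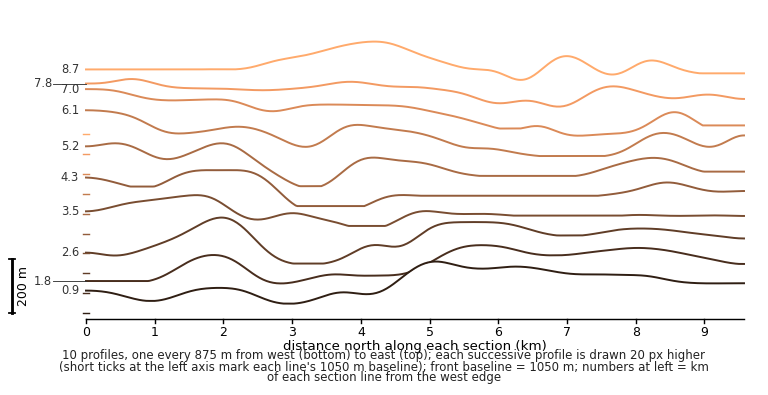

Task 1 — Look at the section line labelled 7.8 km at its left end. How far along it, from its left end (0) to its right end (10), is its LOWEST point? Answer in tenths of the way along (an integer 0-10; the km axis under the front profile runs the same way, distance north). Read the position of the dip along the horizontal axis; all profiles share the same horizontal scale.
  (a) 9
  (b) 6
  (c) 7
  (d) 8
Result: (c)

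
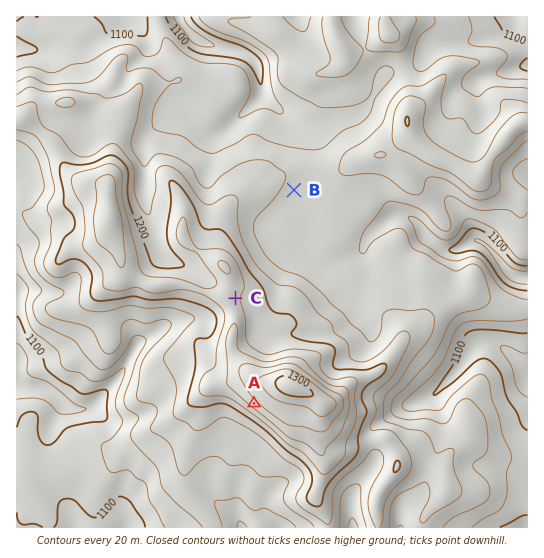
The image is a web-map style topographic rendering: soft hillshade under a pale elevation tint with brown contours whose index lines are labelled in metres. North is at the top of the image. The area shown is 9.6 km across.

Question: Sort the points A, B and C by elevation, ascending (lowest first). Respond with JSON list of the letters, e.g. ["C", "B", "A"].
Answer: ["B", "C", "A"]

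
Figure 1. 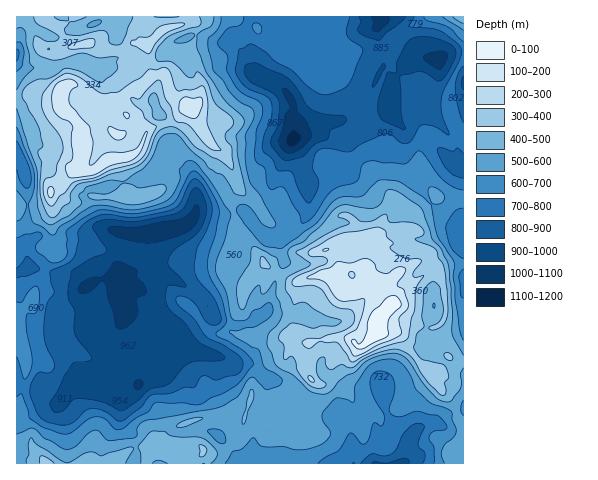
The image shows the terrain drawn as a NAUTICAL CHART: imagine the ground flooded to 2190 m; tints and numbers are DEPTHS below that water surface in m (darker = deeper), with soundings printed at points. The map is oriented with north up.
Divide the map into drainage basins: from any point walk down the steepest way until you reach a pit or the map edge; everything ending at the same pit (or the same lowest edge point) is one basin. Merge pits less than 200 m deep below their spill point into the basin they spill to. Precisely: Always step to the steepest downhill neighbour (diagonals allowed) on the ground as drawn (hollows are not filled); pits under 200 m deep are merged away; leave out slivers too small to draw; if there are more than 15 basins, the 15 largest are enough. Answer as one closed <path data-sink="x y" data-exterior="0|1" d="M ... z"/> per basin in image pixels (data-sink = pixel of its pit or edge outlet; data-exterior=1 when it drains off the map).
<path data-sink="293 139" data-exterior="0" d="M463 16l-447 1 1 4 17 1 0 11 6 17 5 4 10 2 7-2-2 6 6 14 1 10-7 8 0 10 21 24 4 11-1 16-8 21 1 8 6 9 11 6 30 1 2-9-7-30 10-2 11-9 7-18 27-10 14-13 21 34 15 12 15 32-9 15 8 28 13 16-3-2-13 0-2 2-6 16 3 10 18 12 5-3 11-15 30 18 24-7 10 0 3 3 7 13-18 12-9 11 11 26-13 4-1 30 3 5-9 10-19 9-11 11-6 10 0 11 7 5 22 3 14-2 2-20 6-21 0-11 4 1 7-4 4-18 11-12 12-8 1 2 6 1 17-13 19 0 8 14 19 23 17 5 12 7 10 0z"/><path data-sink="158 231" data-exterior="0" d="M38 91l-5 0-9 7-8 1 0 340 15 3 5 10 12 12 65 0 14-13 7-3 14-2 5-5 11-1 5-10 30-12 35-2 9 4 5-4 10 4 7 8 1-9 6-10 11-11 19-9 9-10-3-5 1-30 13-4-11-26 9-11 18-12-7-13-3-3-10 0-24 7-30-18-11 15-5 3-18-12-3-10 6-16 15-2-10-14-8-28 9-15-15-32-15-12-21-34-14 13-27 10-7 18-11 9-10 2 7 30-1 10-6-2-25 0-14-9-4-10 9-33 0-8-4-11-19-22-2-9-10 1z"/><path data-sink="399 463" data-exterior="1" d="M395 332l-16 1-17 13-4 0-3-3-21 17-6 21-7 4-4-1 0 11-6 21-2 20-14 2-18-2-8-4-13-14-11-2-2 4-9-4-10 0-25 2-14 5-16 7-6 10 9 3 25 1 6 4 0 6 5 10 255 0 1-81-10-1-12-7-17-5-19-23-5-11z"/><path data-sink="17 55" data-exterior="1" d="M25 21l-9 0 0 77 8 0 9-7 17 5 9 0 8-12-1-10-6-14 2-6-7 2-10-2-6-6-7-19 0-5z"/>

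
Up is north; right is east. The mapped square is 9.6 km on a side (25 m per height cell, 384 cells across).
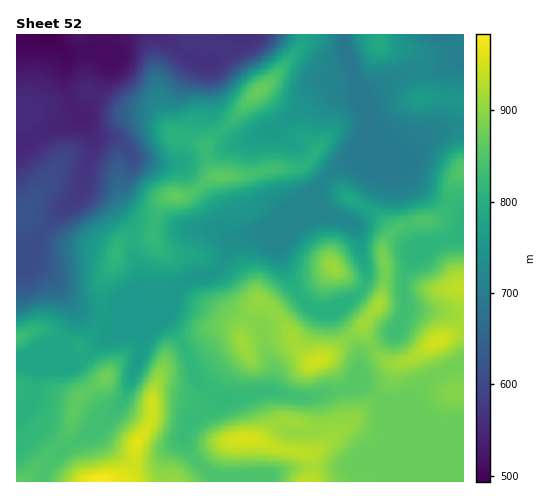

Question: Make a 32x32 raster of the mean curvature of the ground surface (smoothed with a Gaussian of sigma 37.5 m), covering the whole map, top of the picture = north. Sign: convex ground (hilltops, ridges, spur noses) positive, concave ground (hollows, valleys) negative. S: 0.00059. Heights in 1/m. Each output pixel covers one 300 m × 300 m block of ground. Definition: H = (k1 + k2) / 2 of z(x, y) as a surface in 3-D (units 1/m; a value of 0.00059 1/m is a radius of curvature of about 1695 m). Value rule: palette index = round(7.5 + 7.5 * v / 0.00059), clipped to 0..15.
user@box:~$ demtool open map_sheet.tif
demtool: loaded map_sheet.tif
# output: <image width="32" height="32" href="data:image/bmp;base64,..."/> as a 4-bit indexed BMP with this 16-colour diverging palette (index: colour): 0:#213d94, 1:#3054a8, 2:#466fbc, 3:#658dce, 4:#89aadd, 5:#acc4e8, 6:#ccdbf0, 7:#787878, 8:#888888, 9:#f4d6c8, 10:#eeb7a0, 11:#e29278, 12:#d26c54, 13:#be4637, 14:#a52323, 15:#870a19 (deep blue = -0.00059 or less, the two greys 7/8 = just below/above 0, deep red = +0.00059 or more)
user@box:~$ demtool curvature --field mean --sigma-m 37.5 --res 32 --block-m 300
<image width="32" height="32" href="data:image/bmp;base64,Qk12AgAAAAAAAHYAAAAoAAAAIAAAACAAAAABAAQAAAAAAAACAAATCwAAEwsAABAAAAAAAAAAlD0hAKhUMAC8b0YAzo1lAN2qiQDoxKwA8NvMAHh4eACIiIgAyNb0AKC37gB4kuIAVGzSADdGvgAjI6UAGQqHAJda7cmne5VURBaqZnh3d3daZIZ3pmlFiHd2eWV3d3d3Z5ZESPckSty83KqnZ3d3d3dqdUjfY1je22RWind3d3doWpZjbqNkNXi9yam2d3d3d2mmcm+keGRGdTV4p3d3iIeZyaQflXZ2UzNDRVeHeJmWZGv3DOhHh4hpyGZlh1V4V3c23QX5N3faV8/XOM22RXR3tUmC91h5xnmJyUplvcX6iZhVY4ape6Z7qHqpEmzZfshJh3dFmph2jXIm/ERXdziFWId3c4mpmdgUQV/jRmdWY3qFZ4Samc2jSYQJ4Y26VWSLqGd2MiWsZHrPcfOJq3VmiLpnmZlXeFWL/hP0Q5t2eKirWbmadXU0jfoL83VldnnKjGuVZmZWdVjICddWZYhUe4mZg0VohmdUMAfNzZeZYySGmpiWVol2d0fMhqmXiYdDZ17/6FREVUaPtUMzt2moVZg6l13u2niCaUV3U8pommSrBEZJqoz96iVnd2SfVpyUigSpW0VWdV9zZ3d1bXZohVNZ64uGRmeK9ld3dlWHZmSHmeuWm1NWhqt2d2ZWiIdljKiHu23IdXhoZnmXiYiXiFqclYl5/pV4d1aJ25mIhqlUXcZTBf/2NnlIZnh4eIWIUz7FNCN5/UaHSWVXVneGdnVKdGdkEY+lgm25mod3aKiIeFeYh1AH2aHMtnZp"/>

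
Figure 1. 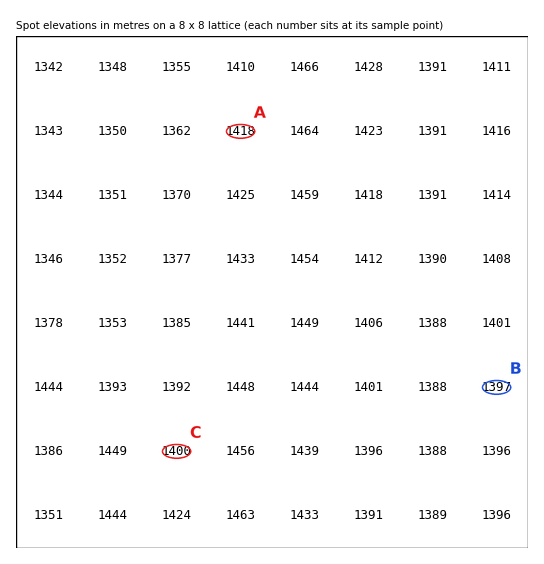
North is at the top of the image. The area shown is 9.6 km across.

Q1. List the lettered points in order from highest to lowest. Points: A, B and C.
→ A C B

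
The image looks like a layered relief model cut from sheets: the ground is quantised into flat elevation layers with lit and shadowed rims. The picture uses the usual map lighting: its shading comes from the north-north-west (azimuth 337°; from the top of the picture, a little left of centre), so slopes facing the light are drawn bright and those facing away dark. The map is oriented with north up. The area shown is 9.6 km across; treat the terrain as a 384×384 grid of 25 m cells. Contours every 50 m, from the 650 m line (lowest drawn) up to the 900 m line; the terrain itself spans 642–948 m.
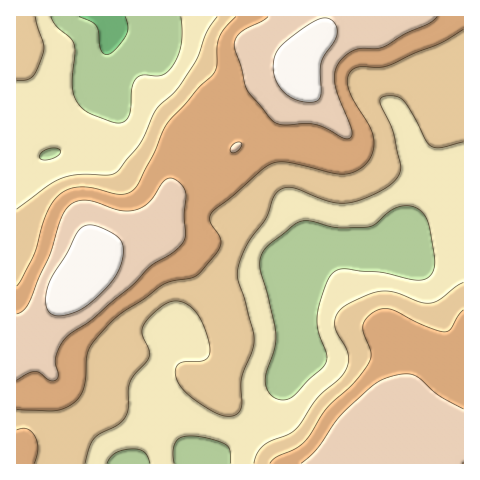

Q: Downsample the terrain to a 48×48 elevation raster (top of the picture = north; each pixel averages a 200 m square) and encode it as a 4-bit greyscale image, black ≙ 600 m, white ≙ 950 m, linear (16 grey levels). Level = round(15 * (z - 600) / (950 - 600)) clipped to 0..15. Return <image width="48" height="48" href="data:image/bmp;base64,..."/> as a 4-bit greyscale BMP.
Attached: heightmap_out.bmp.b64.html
<image width="48" height="48" href="data:image/bmp;base64,Qk32BAAAAAAAAHYAAAAoAAAAMAAAADAAAAABAAQAAAAAAIAEAAATCwAAEwsAABAAAAAAAAAAAAAAABEREQAiIiIAMzMzAERERABVVVUAZmZmAHd3dwCIiIgAmZmZAKqqqgC7u7sAzMzMAN3d3QDu7u4A////AJmIh3ZlRERERERERVaImqvMzMu8zMzMu5mIiHdlVERERERERVZ4iJq8zMu8zMzMy5mIiHdmVVVERERERVVmd4mrzMy8zMzMzJmIiHd2ZlVUREVVVVVmZnirvMy7zMzMy4iIiId3dmVURVVWZmVVVmeau8y7u7u7u4iIiIh3d2VVVVZmd2ZVVWeJq7y7u7u7u5mZmYiHd2VVVWZ3d2VVRVZ4mru7u7u7u6qqqpiHd2ZVZmd3d2VURFVniau7u7u7qqqrqpiHd2ZmZnd3d2VEREVWeJq7u7u6qru7upmHd2ZmZ3d3d2VEQ0RVZ4mqu7qqqru7upmHd3ZmZnd3d2ZUMzRFVoiaqqqqmbu7upmId3dmZmZnd3ZUQzNEVniZqqqpmbu7uqmId3dmZmZnd3ZUQzNFZ4iZqqqZmcu7u6mYd3ZmZmZnh3ZlQzNFZ4mZqqmZmbzMy7qZh3ZmVVZ3h3ZVQzRGd4maqZmYmbvM3MupmHdmVWZ4h3ZUQzRWd4mZmYiIibvN3dzKqYh2Zmd4h3ZUQzRFZ3iJmId3iKvN7u3cupmHd3eIh2ZUMzRFZnd4h3ZneJrN7/7ty6mYh4iId2VUMzRFVWZmZmVWZ5q97//t3LqpmIiId2VEMzREVVVVVVRVZoms3v/u3MuqmZmId2VEMzRERERERERFVomr3u7u3cu6qpmYh2VDMzREREREMzNFVXibze7u3cy7uqqZh2VEMzREREREMzNFVXiavd3t3czLu6qZiHZUQzREREREMzNFVXiavN3d3czMu6qZiHZlREREREREMzRFVXeJvN3dzMzMy6qYiHdmVEREREREMzRFVXeJq8zMy7vMy6mYiHd2VVVVVVVUQ0RVVWeIq7y7uqu8y6qZiHd2ZVVmZmZVRERVVWZ4mqqqmZq7u7qpmId2ZmZnd3ZmVVVVVVZniJmYiImru7qqmYh3Znd3iHd2ZlVVVVVWZ3d3d4mqu6qqqpiHd3iIiIh3ZmZVVVVVVmZmZ3iaqqqqqqmIiIiZmZiHdmZlVVRERVVWZniaqqqqu6qZmZmZmZmHdmZmZlVERFVVZmeJqqqqu7qqmqmaqqmHdmZmZlVVRVVVVWeJmqqqu7uqqqqqq6qHdmZ3dlVVVVVVVVZ4mqqqqru6qqqru6mHZmZ3d2ZmVVVURFZ4mZqqqqq7u7u7u6mHZmd3d2ZmZVREREVniZmqqqq7vMzMu5h2Zmd3d2ZmVUREREVmeJmqqqu7zN3cupd2Znd3d2ZmVUREREVWZ4maqqu83d3cuYd2Z3d3d2ZmVUQzREVVVoiZqrvM3e7cqYd3d3d3d3ZmVUQzNEREVniJmrzN3u7cqYiId3d3iHdmVUMzM0RERWeJmrzN3u7cqZmYiIiIiHd2VUMyIzMzRVeJqrzN3e3cuqqqmYiIiHd2ZUMiIjMzRFZ5q7zN3d3dy7u7qpmIiHd2VUMiIjMzNFZ4q7zM3d3d3Mu7uqqZiIdlRDMiIiMzNFVomru8zd3d3MzLu7qqmYdlQzIiIiMzRFVniaq7zM3d3MzMu7u6qQ=="/>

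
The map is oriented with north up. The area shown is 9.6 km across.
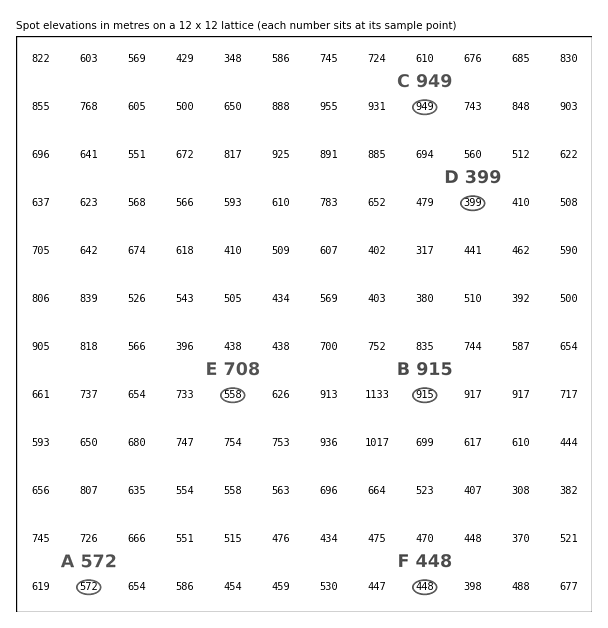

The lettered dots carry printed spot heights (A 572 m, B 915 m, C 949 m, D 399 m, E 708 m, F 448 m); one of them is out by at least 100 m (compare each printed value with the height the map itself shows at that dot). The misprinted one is E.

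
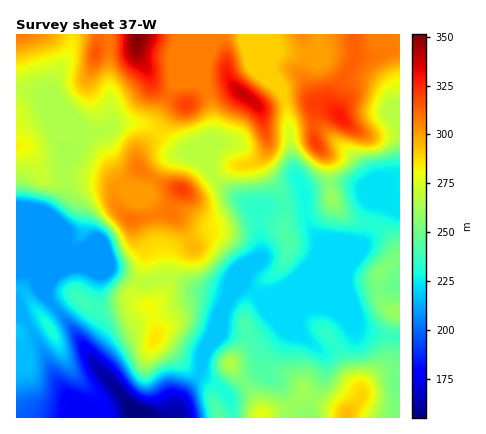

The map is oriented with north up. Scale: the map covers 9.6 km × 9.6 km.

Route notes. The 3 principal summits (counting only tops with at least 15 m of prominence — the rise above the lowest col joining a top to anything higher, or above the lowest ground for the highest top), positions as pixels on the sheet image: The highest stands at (242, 94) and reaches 340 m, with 32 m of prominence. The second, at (340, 116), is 329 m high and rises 39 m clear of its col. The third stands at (182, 190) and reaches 321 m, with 33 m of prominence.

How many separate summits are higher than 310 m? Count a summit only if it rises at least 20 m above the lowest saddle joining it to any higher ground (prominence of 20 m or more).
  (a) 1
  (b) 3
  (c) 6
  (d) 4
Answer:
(b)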